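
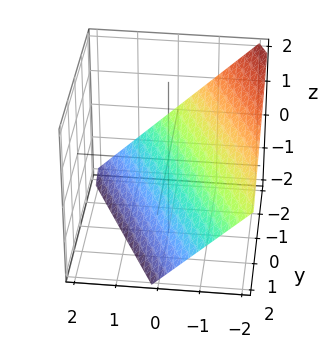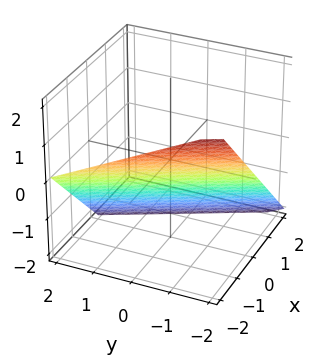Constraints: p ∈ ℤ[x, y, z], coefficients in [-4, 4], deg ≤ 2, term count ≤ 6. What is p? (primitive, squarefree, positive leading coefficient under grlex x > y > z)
2*x + y + 2*z + 2

(a) The degree is 1 — every cross-section is a straight line — this is a plane.
(b) Observable constraints: it meets the x-axis at x = -1 (among the integer gridlines); it meets the z-axis at z = -1 (among the integer gridlines).
(c) Together with the visible shape, these determine p as stated.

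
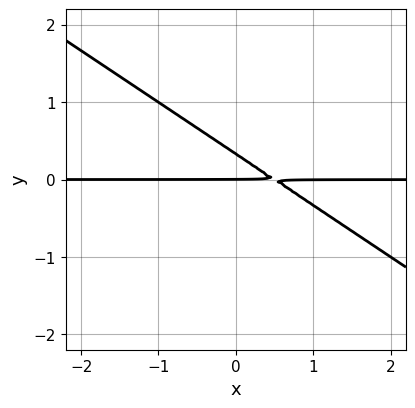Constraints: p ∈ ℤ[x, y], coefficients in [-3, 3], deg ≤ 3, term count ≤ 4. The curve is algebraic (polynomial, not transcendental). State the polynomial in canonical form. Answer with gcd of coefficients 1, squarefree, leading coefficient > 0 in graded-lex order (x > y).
2*x*y + 3*y^2 - y

First, deg p = 2. No degree-1 curve has this shape.
Next, reading off the gridlines: one y-axis crossing is at y = 0; every point of the x-axis in the box is on the curve.
Finally, assembling these constraints gives the stated polynomial.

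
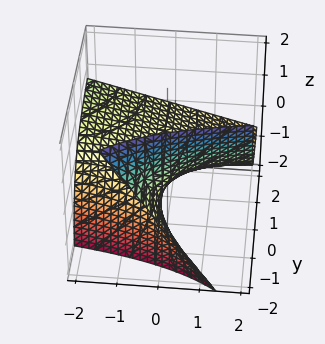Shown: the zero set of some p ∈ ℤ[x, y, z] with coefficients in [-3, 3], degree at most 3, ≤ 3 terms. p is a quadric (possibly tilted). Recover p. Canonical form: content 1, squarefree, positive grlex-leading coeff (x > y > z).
x*y + 2*y*z + 3*z

(a) deg p = 2. The shape is more complex than any degree-1 surface.
(b) Checking where it meets the axes: one z-axis crossing is at z = 0; every point of the x-axis in the box is on the surface.
(c) Together with the visible shape, these determine p as stated. Check: (0, 2, 0) on the y-axis lies on the surface, and p(0, 2, 0) = 0. ✓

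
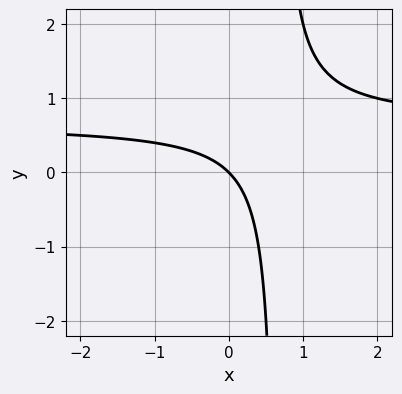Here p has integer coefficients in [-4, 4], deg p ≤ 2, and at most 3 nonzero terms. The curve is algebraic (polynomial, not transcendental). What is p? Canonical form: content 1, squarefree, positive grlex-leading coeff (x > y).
(a) Degree: the shape is more complex than any degree-1 curve, so deg p = 2.
(b) Checking where it meets the axes: it crosses the x-axis at the gridline x = 0; it crosses the y-axis at the gridline y = 0.
(c) These observations pin down the coefficients.

3*x*y - 2*x - 2*y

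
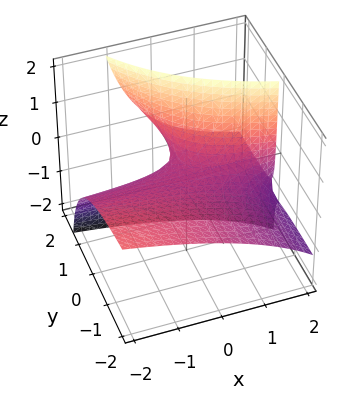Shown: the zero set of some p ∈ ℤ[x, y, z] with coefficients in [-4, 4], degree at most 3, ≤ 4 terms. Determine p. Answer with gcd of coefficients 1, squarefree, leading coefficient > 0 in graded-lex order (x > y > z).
x*y + x*z + 2*y*z - 2*z

Degree: a generic line meets the surface in up to 2 points, so deg p = 2.
Observable constraints: the visible x-axis segment lies entirely on the surface; it crosses the z-axis at the gridline z = 0; every point of the y-axis in the box is on the surface.
Putting this together gives p.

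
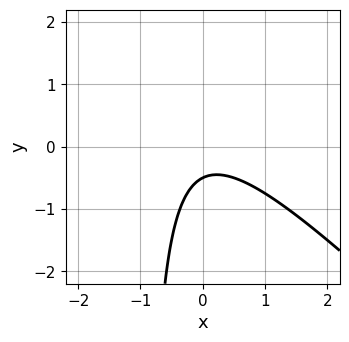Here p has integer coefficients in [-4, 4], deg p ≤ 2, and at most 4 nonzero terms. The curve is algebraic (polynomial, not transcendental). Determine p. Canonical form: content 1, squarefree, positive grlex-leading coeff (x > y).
2*x^2 + 2*x*y + 2*y + 1

The degree is 2 — a generic line meets the curve in up to 2 points.
From the visible intercepts: no x-intercept at any integer in the box.
The integer polynomial consistent with all of this is the stated p.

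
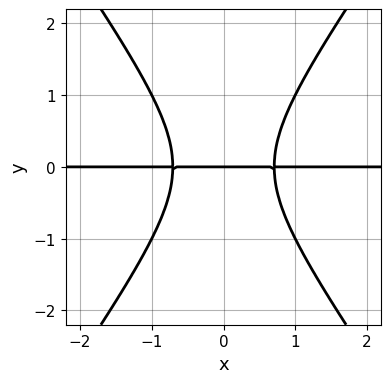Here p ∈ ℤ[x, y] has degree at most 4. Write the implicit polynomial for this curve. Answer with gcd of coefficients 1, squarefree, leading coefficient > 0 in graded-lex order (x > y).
2*x^2*y - y^3 - y

1. The degree is 3 — a generic line meets the curve in up to 3 points.
2. Symmetries: the x ↦ −x reflection is a symmetry, so x appears only in even powers.
3. Against the integer gridlines: one y-axis crossing is at y = 0; the visible x-axis segment lies entirely on the curve.
4. The integer polynomial consistent with all of this is the stated p.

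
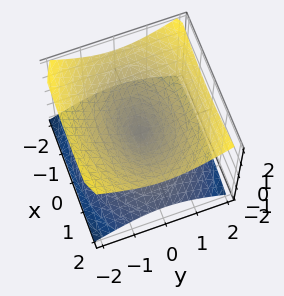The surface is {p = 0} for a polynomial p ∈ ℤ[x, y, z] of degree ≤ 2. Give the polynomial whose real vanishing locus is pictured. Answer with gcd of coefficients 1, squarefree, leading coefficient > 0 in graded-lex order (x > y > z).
x^2 + 2*y^2 - 3*z^2

(a) Degree: two nappes meeting at a single point; a quadric, so deg p = 2.
(b) Symmetries: it's symmetric under y → −y, forcing even powers of y; the z ↦ −z reflection is a symmetry, so z appears only in even powers; the x ↦ −x reflection is a symmetry, so x appears only in even powers.
(c) Observable constraints: one y-axis crossing is at y = 0; it meets the z-axis at z = 0 (among the integer gridlines).
(d) Matching integer coefficients to the picture gives p.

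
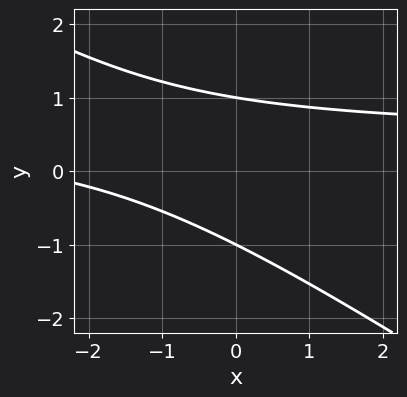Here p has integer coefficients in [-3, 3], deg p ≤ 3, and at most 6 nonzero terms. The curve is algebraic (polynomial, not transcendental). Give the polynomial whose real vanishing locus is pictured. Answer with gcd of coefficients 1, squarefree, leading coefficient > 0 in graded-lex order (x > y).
deg p = 2.
From the visible intercepts: no x-intercept at any integer in the box; among the integer gridlines, it crosses the y-axis at y ∈ {-1, 1}.
Assembling these constraints gives the stated polynomial.

2*x*y + 3*y^2 - x - 3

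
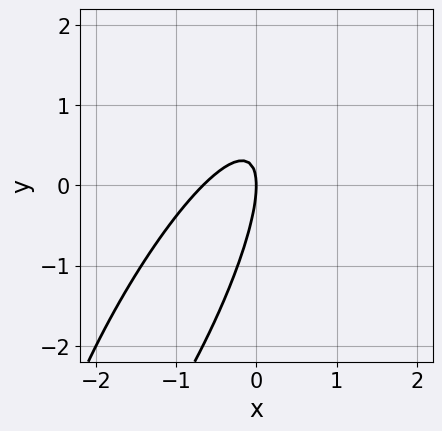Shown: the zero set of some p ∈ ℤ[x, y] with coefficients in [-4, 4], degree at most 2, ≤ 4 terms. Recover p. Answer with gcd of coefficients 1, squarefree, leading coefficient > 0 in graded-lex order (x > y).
3*x^2 - 3*x*y + y^2 + 2*x

First, deg p = 2.
Then, from the visible intercepts: it crosses the y-axis at the gridline y = 0; it meets the x-axis at x = 0 (among the integer gridlines).
Finally, assembling these constraints gives the stated polynomial.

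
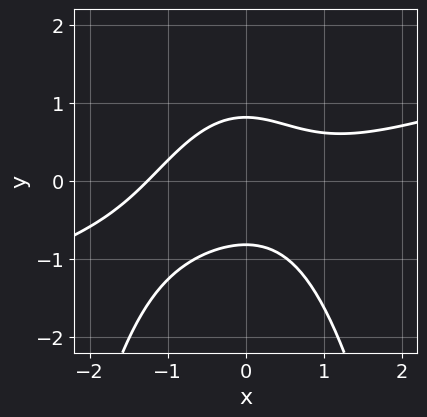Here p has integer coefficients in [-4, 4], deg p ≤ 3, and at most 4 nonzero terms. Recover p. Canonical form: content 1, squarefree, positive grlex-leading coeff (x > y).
x^3 - 3*x^2*y - 3*y^2 + 2

1. Degree: the shape is more complex than any degree-2 curve, so deg p = 3.
2. Matching integer coefficients to the picture gives p.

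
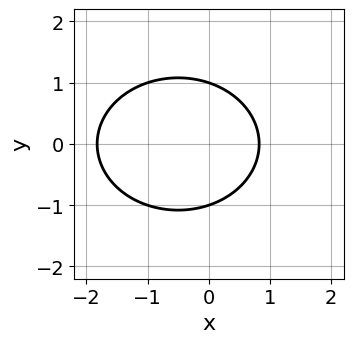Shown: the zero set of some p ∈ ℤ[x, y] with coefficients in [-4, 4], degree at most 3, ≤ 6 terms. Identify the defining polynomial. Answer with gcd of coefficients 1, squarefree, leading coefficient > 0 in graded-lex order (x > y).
2*x^2 + 3*y^2 + 2*x - 3

(a) deg p = 2. A generic line meets the curve in up to 2 points.
(b) Symmetries: it's symmetric under y → −y, forcing even powers of y.
(c) Reading off the gridlines: among the integer gridlines, it crosses the y-axis at y ∈ {-1, 1}.
(d) Solving for integer coefficients yields p as stated.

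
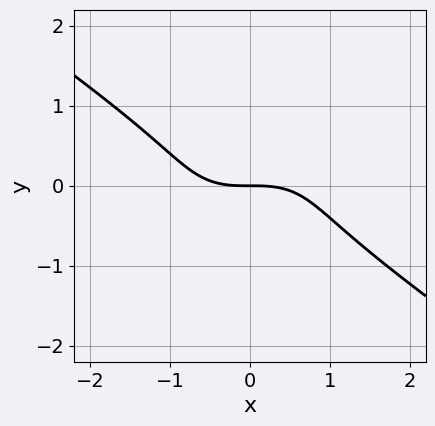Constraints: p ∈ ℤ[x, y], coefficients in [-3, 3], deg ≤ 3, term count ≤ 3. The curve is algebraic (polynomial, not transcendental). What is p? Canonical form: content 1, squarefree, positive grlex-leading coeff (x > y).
(a) deg p = 3. A generic line meets the curve in up to 3 points.
(b) Against the integer gridlines: it crosses the y-axis at the gridline y = 0; it meets the x-axis at x = 0 (among the integer gridlines).
(c) These observations pin down the coefficients.

x^3 + 3*y^3 + 2*y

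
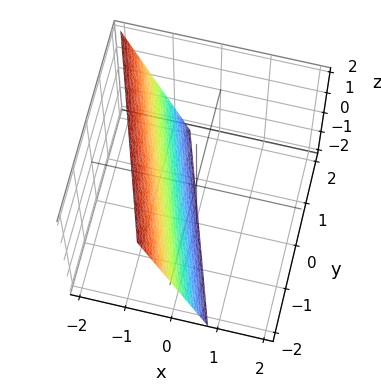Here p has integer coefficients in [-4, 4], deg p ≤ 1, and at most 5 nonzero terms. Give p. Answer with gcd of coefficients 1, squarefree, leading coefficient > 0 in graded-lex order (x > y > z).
deg p = 1. Every cross-section is a straight line — this is a plane.
Observable constraints: one y-axis crossing is at y = -2; it crosses the z-axis at the gridline z = -2.
Together with the visible shape, these determine p as stated.

3*x + y + z + 2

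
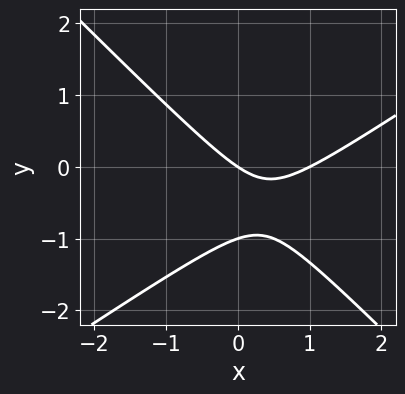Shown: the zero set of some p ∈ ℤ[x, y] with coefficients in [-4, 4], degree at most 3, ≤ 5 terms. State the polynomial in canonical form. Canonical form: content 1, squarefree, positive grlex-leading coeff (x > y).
2*x^2 - x*y - 3*y^2 - 2*x - 3*y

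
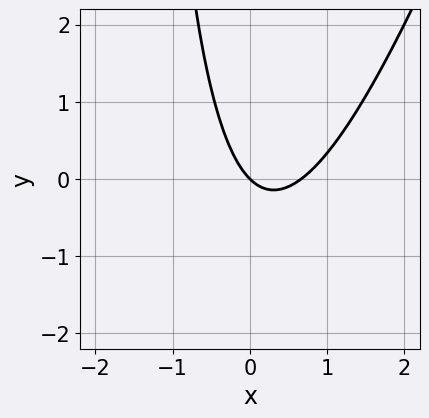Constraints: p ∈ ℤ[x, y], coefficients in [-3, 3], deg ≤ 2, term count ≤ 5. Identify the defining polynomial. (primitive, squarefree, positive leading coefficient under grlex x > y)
3*x^2 - x*y - 2*x - 2*y

First, the degree is 2 — no degree-1 curve has this shape.
Then, observable constraints: it meets the y-axis at y = 0 (among the integer gridlines); one x-axis crossing is at x = 0.
Finally, together with the visible shape, these determine p as stated.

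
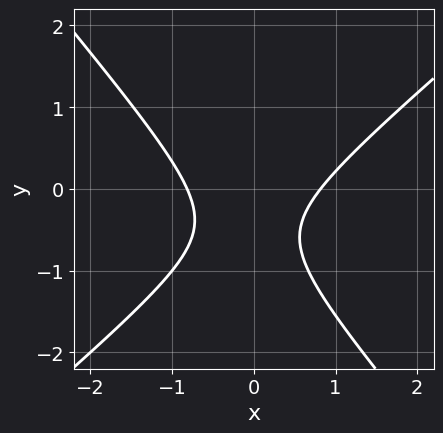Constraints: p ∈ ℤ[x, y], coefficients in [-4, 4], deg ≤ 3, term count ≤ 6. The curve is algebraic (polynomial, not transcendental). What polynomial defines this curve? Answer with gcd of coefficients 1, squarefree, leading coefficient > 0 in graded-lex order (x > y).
3*x^2 - x*y - 3*y^2 - 3*y - 2

1. The degree is 2 — a generic line meets the curve in up to 2 points.
2. Checking where it meets the axes: the curve avoids every integer y-axis point in the box.
3. Putting this together gives p.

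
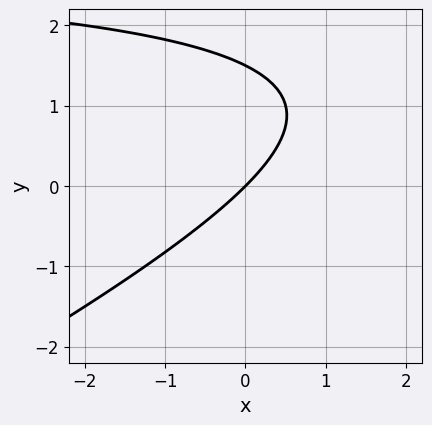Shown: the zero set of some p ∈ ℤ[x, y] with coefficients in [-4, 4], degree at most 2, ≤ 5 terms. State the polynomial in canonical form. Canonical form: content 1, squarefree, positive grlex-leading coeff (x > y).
The degree is 2 — no degree-1 curve has this shape.
From the visible intercepts: it meets the y-axis at y = 0 (among the integer gridlines); it crosses the x-axis at the gridline x = 0.
These observations pin down the coefficients.

x*y - 2*y^2 - 3*x + 3*y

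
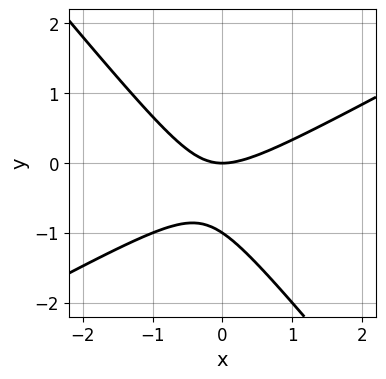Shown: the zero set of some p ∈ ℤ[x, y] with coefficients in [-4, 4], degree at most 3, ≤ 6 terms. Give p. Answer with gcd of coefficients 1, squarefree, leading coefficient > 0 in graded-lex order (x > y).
2*x^2 - 2*x*y - 3*y^2 - 3*y

(a) deg p = 2.
(b) Observable constraints: among the integer gridlines, it crosses the y-axis at y ∈ {-1, 0}; one x-axis crossing is at x = 0.
(c) Fitting integer coefficients to these (and the overall shape) gives p.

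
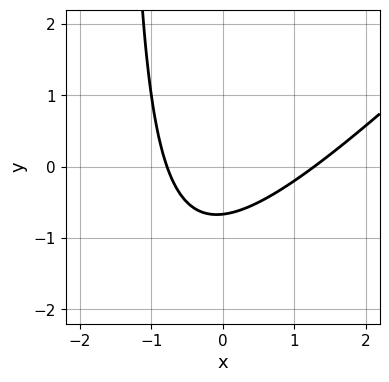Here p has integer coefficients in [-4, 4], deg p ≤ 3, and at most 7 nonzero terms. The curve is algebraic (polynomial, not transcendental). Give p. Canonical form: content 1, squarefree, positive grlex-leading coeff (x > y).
First, the degree is 2 — the shape is more complex than any degree-1 curve.
Finally, the integer polynomial consistent with all of this is the stated p.

2*x^2 - 2*x*y - x - 3*y - 2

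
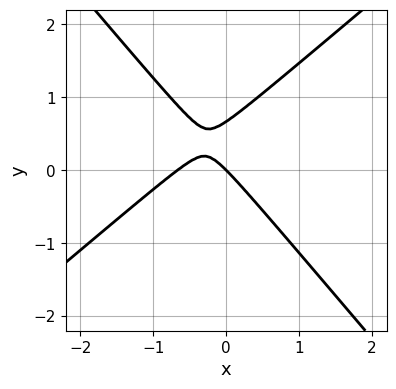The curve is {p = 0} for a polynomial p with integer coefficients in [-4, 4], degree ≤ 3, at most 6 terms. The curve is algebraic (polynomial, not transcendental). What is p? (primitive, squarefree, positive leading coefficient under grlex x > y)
3*x^2 - x*y - 3*y^2 + 2*x + 2*y

1. deg p = 2. No degree-1 curve has this shape.
2. From the visible intercepts: it crosses the y-axis at the gridline y = 0; one x-axis crossing is at x = 0.
3. Putting this together gives p.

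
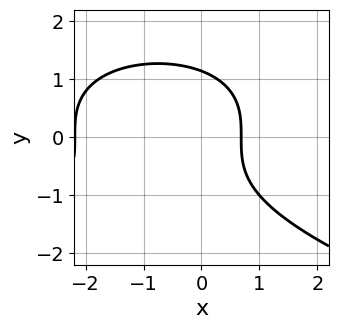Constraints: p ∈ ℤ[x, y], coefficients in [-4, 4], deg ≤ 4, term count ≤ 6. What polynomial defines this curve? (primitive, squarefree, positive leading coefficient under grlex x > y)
Degree: a generic line meets the curve in up to 3 points, so deg p = 3.
Matching integer coefficients to the picture gives p.

2*y^3 + 2*x^2 + 3*x - 3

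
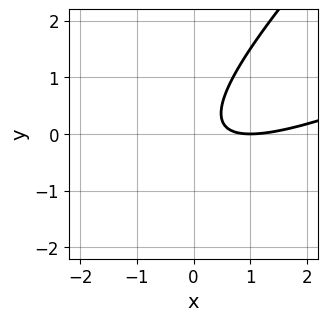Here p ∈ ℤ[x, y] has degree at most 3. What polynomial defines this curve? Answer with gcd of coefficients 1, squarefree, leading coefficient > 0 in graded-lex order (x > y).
x^2 - 3*x*y + 2*y^2 - 2*x + 1

(a) deg p = 2. The shape is more complex than any degree-1 curve.
(b) From the axis intercepts and sections: the curve avoids every integer y-axis point in the box; it meets the x-axis at x = 1 (among the integer gridlines).
(c) The integer polynomial consistent with all of this is the stated p.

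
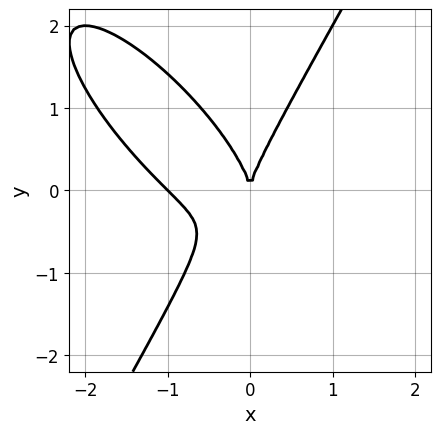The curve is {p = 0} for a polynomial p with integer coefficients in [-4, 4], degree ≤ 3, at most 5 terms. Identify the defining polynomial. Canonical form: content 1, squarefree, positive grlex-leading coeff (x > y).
2*x^3 + 2*x^2*y - y^3 + 2*x^2

deg p = 3. No degree-2 curve has this shape.
From the visible intercepts: it crosses the y-axis at the gridline y = 0; the x-axis gridline crossings are at x ∈ {-1, 0}.
Assembling these constraints gives the stated polynomial.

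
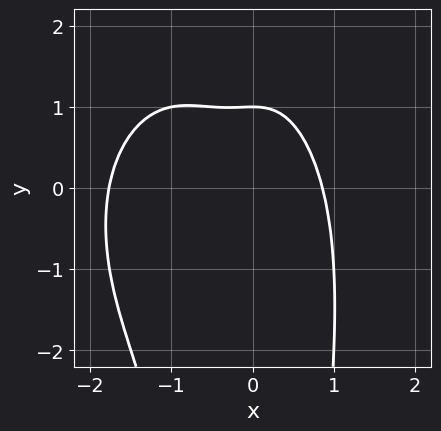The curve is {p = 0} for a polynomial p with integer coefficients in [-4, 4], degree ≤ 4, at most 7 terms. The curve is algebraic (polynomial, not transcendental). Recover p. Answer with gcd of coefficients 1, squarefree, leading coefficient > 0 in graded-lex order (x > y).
2*x^4 + x^2*y^2 + 3*x^3 + 3*y - 3

First, the degree is 4 — the shape is more complex than any degree-3 curve.
Next, checking where it meets the axes: one y-axis crossing is at y = 1.
Finally, together with the visible shape, these determine p as stated.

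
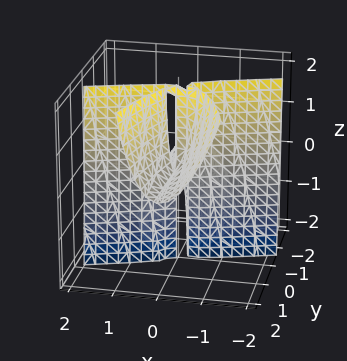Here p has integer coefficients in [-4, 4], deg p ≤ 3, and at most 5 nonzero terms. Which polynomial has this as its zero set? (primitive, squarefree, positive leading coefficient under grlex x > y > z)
x^3 - 3*x^2*y - x*y*z + y^2*z

Degree: no degree-2 surface has this shape, so deg p = 3.
From the axis intercepts and sections: every point of the z-axis in the box is on the surface; it crosses the x-axis at the gridline x = 0.
Solving for integer coefficients yields p as stated. Check: (0, -2, 0) on the y-axis lies on the surface, and p(0, -2, 0) = 0. ✓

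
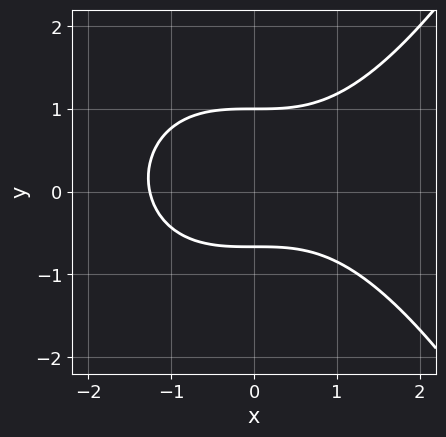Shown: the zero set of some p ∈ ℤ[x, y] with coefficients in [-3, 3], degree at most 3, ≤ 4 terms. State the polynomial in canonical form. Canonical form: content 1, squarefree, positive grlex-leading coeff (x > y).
The degree is 3 — the shape is more complex than any degree-2 curve.
Against the integer gridlines: it crosses the y-axis at the gridline y = 1.
Assembling these constraints gives the stated polynomial.

x^3 - 3*y^2 + y + 2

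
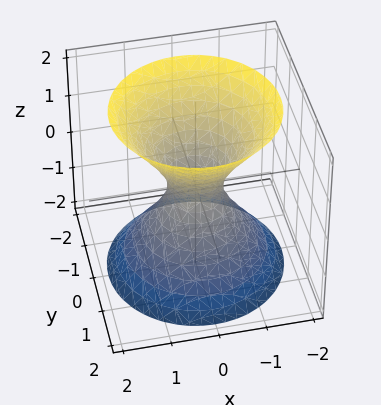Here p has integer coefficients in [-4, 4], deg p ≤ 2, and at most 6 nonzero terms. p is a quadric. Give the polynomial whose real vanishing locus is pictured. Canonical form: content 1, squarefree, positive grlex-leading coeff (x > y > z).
3*x^2 + 3*y^2 - 2*z^2 - 1

1. deg p = 2. One connected sheet with a waist; a quadric.
2. Symmetries: the z ↦ −z reflection is a symmetry, so z appears only in even powers; every cross-section ⟂ z is a circle, so x, y appear only via x² + y².
3. From the visible intercepts: no z-intercept at any integer in the box; a circular section at z = 0 has radius between 0 and 1.
4. Together with the visible shape, these determine p as stated.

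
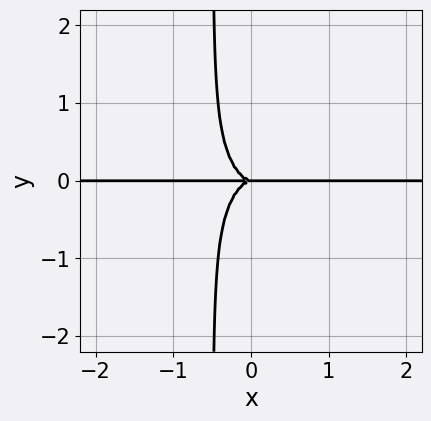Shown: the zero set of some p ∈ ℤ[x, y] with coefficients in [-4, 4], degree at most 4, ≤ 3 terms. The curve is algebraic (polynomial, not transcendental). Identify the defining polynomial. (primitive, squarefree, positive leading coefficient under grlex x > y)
2*x^3*y + 2*x*y^3 + y^3

First, degree: no degree-3 curve has this shape, so deg p = 4.
Then, against the integer gridlines: one y-axis crossing is at y = 0; the visible x-axis segment lies entirely on the curve.
Finally, fitting integer coefficients to these (and the overall shape) gives p.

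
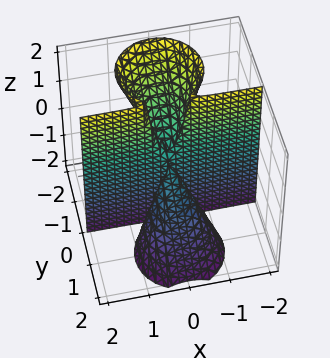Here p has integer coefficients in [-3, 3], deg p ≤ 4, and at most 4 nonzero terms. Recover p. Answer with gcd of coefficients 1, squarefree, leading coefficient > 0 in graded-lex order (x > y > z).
The degree is 3 — a generic line meets the surface in up to 3 points.
From the visible intercepts: every point of the z-axis in the box is on the surface; every point of the x-axis in the box is on the surface; it meets the y-axis at y = 0 (among the integer gridlines).
Solving for integer coefficients yields p as stated.

x^2*y + y^3 + y^2*z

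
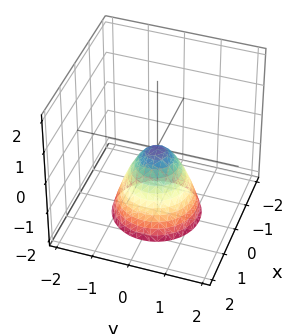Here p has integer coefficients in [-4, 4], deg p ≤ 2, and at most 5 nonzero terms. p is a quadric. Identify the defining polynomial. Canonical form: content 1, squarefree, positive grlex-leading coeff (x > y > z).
3*x^2 + 3*y^2 + 2*z

The degree is 2 — a paraboloid; a quadric.
Symmetries: rotational symmetry about the z-axis ⇒ p depends on x, y only through x² + y².
Observable constraints: it meets the z-axis at z = 0 (among the integer gridlines); a circular section at z = -2 has radius between 1 and 2; one y-axis crossing is at y = 0; it meets the x-axis at x = 0 (among the integer gridlines).
Putting this together gives p.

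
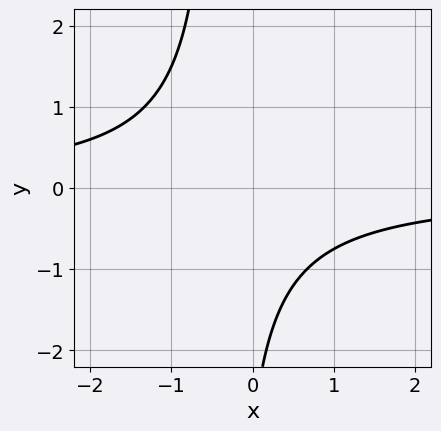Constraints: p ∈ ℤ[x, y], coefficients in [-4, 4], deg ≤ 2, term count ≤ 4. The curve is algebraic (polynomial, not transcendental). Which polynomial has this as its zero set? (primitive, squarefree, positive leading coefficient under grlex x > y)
3*x*y + y + 3

deg p = 2. The shape is more complex than any degree-1 curve.
From the axis intercepts and sections: no y-intercept at any integer in the box; no x-intercept at any integer in the box.
Matching integer coefficients to the picture gives p.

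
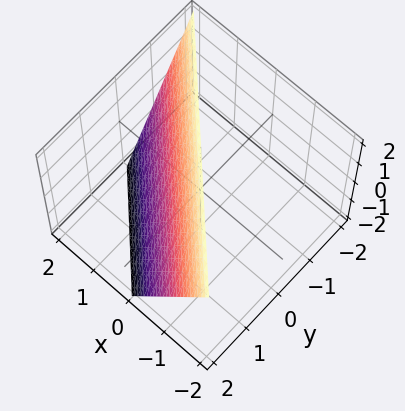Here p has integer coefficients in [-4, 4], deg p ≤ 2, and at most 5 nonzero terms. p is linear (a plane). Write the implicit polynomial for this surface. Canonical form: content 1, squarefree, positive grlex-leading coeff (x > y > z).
First, the degree is 1 — the surface is flat (a plane).
Then, observable constraints: it crosses the z-axis at the gridline z = 2; one x-axis crossing is at x = 1.
Finally, putting this together gives p. Check: (0, 1, 0) on the y-axis lies on the surface, and p(0, 1, 0) = 0. ✓

2*x + 2*y + z - 2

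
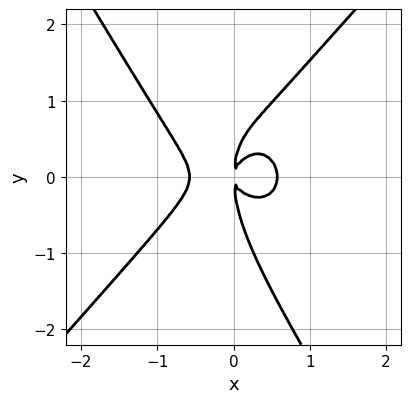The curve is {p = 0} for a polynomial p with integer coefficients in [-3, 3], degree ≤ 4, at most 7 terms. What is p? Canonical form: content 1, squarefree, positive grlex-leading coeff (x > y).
3*x^4 - x*y^3 - y^4 + 3*x*y^2 - x^2

First, the degree is 4 — no degree-3 curve has this shape.
Finally, matching integer coefficients to the picture gives p.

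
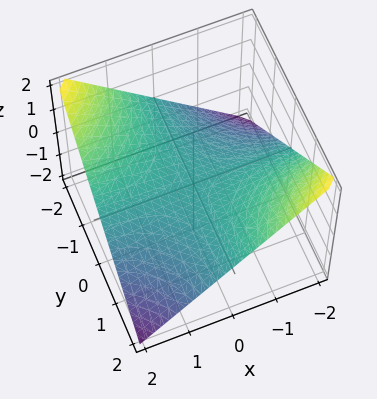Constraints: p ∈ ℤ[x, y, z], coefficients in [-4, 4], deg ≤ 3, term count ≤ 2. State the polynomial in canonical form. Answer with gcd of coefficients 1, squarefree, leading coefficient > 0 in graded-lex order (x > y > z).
1. deg p = 2. A hyperbolic paraboloid; a quadric.
2. Observable constraints: the visible y-axis segment lies entirely on the surface; every point of the x-axis in the box is on the surface; it meets the z-axis at z = 0 (among the integer gridlines).
3. Matching integer coefficients to the picture gives p.

x*y + 2*z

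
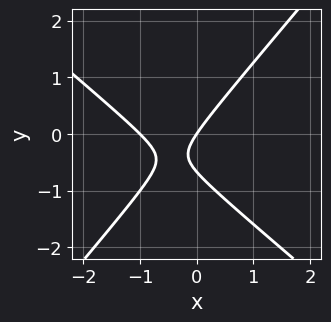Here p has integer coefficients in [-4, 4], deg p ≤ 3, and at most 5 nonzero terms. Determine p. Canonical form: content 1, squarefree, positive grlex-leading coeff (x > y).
3*x^2 + x*y - 3*y^2 + 3*x - 2*y

1. The degree is 2 — a generic line meets the curve in up to 2 points.
2. Checking where it meets the axes: the x-axis gridline crossings are at x ∈ {-1, 0}; it crosses the y-axis at the gridline y = 0.
3. Together with the visible shape, these determine p as stated.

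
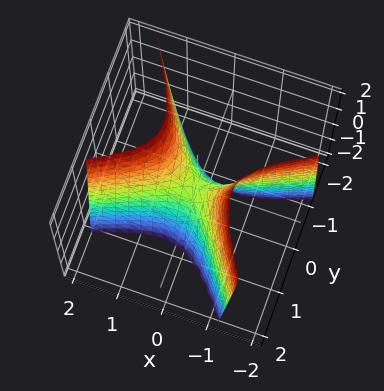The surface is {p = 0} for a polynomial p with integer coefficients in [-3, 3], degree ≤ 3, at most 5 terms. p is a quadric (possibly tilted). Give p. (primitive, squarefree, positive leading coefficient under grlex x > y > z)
2*x^2 - 3*x*y - 3*y^2 - z

(a) Degree: a generic line meets the surface in up to 2 points, so deg p = 2.
(b) Reading off the gridlines: it meets the y-axis at y = 0 (among the integer gridlines); one z-axis crossing is at z = 0.
(c) Together with the visible shape, these determine p as stated.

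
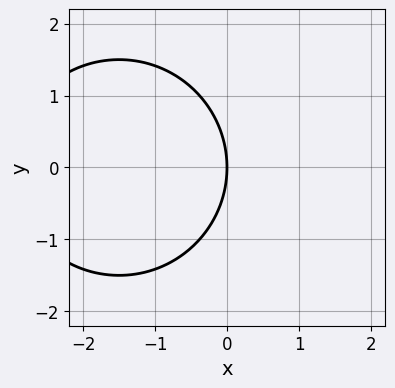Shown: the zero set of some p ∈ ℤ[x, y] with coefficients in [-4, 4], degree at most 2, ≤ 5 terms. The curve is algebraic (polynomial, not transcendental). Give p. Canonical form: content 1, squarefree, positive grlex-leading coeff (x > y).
(a) Degree: no degree-1 curve has this shape, so deg p = 2.
(b) Symmetries: the y ↦ −y reflection is a symmetry, so y appears only in even powers.
(c) Against the integer gridlines: one y-axis crossing is at y = 0; it crosses the x-axis at the gridline x = 0.
(d) Matching integer coefficients to the picture gives p.

x^2 + y^2 + 3*x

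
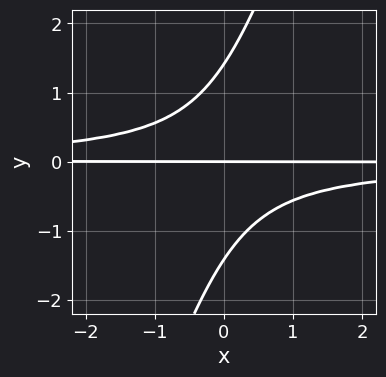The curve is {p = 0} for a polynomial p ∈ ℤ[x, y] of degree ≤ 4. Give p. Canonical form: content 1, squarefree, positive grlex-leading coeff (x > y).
(a) deg p = 3. A generic line meets the curve in up to 3 points.
(b) Against the integer gridlines: it meets the y-axis at y = 0 (among the integer gridlines); the visible x-axis segment lies entirely on the curve.
(c) Matching integer coefficients to the picture gives p.

3*x*y^2 - y^3 + 2*y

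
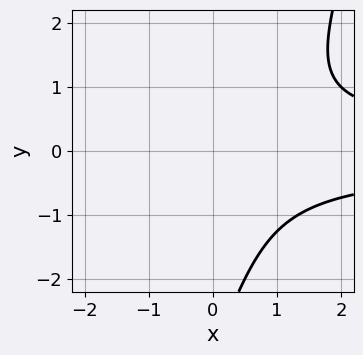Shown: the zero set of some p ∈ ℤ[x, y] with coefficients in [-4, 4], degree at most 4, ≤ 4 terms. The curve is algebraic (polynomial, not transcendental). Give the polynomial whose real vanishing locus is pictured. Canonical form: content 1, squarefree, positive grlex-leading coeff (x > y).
3*x*y^2 - y^3 - 3*y^2 - 2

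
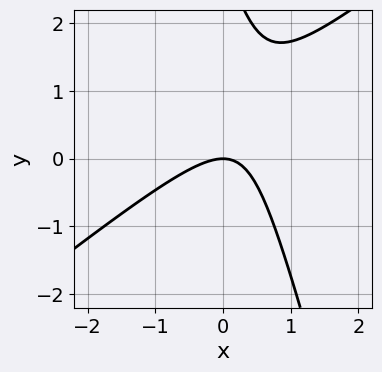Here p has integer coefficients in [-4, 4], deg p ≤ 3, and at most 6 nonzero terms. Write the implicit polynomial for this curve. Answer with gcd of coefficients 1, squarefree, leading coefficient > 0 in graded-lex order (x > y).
3*x^2 - 3*x*y - y^2 + 3*y

1. Degree: the shape is more complex than any degree-1 curve, so deg p = 2.
2. From the visible intercepts: it meets the x-axis at x = 0 (among the integer gridlines); it crosses the y-axis at the gridline y = 0.
3. Solving for integer coefficients yields p as stated.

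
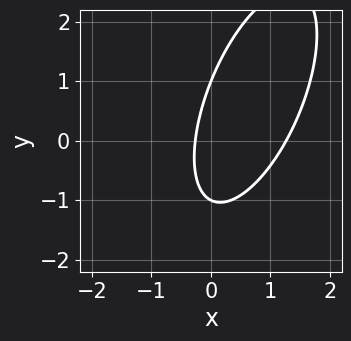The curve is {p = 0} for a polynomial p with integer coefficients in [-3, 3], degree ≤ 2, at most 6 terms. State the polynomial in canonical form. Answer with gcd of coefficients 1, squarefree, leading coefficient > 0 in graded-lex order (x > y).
(a) Degree: the shape is more complex than any degree-1 curve, so deg p = 2.
(b) Observable constraints: the y-axis gridline crossings are at y ∈ {-1, 1}.
(c) The integer polynomial consistent with all of this is the stated p.

3*x^2 - 2*x*y + y^2 - 3*x - 1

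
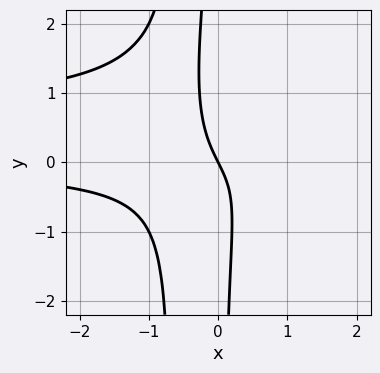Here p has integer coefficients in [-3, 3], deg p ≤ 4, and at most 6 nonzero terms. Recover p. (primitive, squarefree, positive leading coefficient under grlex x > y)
(a) deg p = 4. The shape is more complex than any degree-3 curve.
(b) From the visible intercepts: one x-axis crossing is at x = 0; it meets the y-axis at y = 0 (among the integer gridlines).
(c) Assembling these constraints gives the stated polynomial.

3*x^2*y^2 - 2*x^2*y + 2*x*y^2 + 2*x + y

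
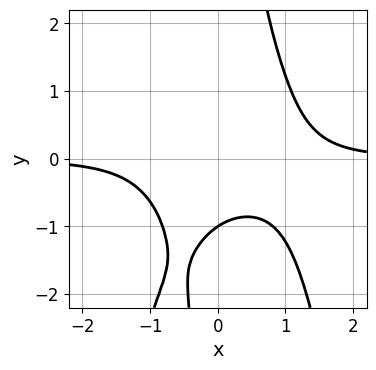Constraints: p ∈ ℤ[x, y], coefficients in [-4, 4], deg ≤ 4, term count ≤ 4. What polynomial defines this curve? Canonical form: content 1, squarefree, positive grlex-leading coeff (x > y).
3*x^3*y + 2*x*y^2 - 3*y - 3

(a) deg p = 4.
(b) Reading off the gridlines: the curve avoids every integer x-axis point in the box; one y-axis crossing is at y = -1.
(c) Together with the visible shape, these determine p as stated.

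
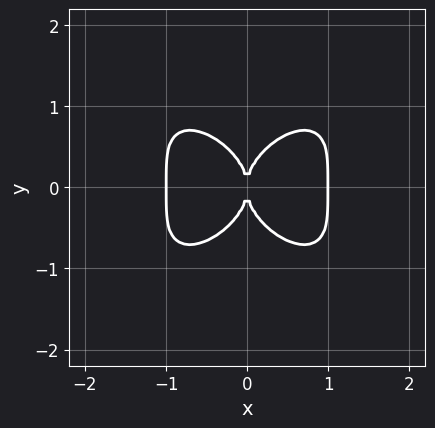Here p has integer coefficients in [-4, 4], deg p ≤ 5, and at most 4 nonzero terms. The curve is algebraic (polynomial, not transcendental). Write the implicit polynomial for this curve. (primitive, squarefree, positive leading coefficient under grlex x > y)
x^4 + y^4 - x^2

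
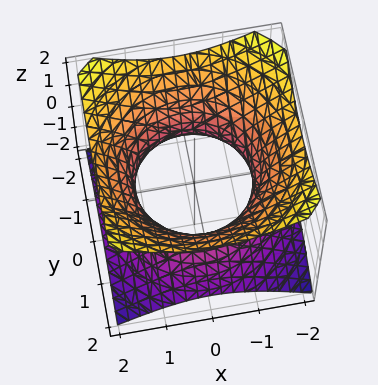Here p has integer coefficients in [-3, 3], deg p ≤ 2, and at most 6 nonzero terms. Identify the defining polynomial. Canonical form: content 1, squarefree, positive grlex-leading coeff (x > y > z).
2*x^2 + 2*y^2 - 3*z^2 - 3

(a) The degree is 2 — an hourglass — one-sheet hyperboloid; a quadric.
(b) By symmetry, every cross-section ⟂ z is a circle, so x, y appear only via x² + y²; it's symmetric under z → −z, forcing even powers of z.
(c) Reading off the gridlines: it misses every integer gridline on the z-axis; a circular section at z = -1 has radius between 1 and 2.
(d) Putting this together gives p.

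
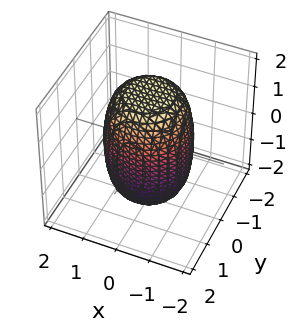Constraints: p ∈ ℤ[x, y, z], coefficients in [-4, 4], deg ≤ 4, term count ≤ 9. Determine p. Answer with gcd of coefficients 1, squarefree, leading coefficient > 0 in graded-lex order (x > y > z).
First, degree: no degree-3 surface has this shape, so deg p = 4.
Then, symmetries: the surface is invariant under rotation about z: p = q(x² + y², z).
Next, from the axis intercepts and sections: a circular section at z = 0 has radius between 1 and 2.
Finally, these observations pin down the coefficients.

2*x^4 + 4*x^2*y^2 + 2*y^4 - x^2 - y^2 + z^2 - 3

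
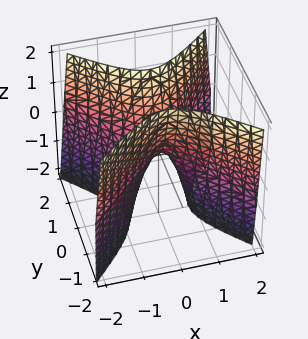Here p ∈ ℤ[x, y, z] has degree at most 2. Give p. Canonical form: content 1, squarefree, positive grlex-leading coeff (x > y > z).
3*x^2 - 3*y^2 + z

(a) Degree: a hyperbolic paraboloid; a quadric, so deg p = 2.
(b) Symmetries: mirror symmetry x ↦ −x ⇒ only even powers of x; mirror symmetry y ↦ −y ⇒ only even powers of y.
(c) Observable constraints: it crosses the y-axis at the gridline y = 0; it meets the z-axis at z = 0 (among the integer gridlines); it meets the x-axis at x = 0 (among the integer gridlines).
(d) The integer polynomial consistent with all of this is the stated p.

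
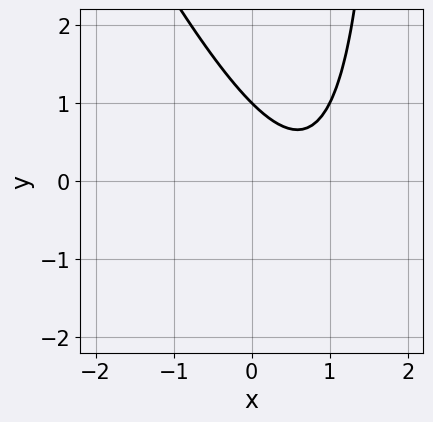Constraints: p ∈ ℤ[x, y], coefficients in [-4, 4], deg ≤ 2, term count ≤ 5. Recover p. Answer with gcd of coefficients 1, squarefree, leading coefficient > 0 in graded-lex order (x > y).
2*x^2 + x*y - 3*x - 2*y + 2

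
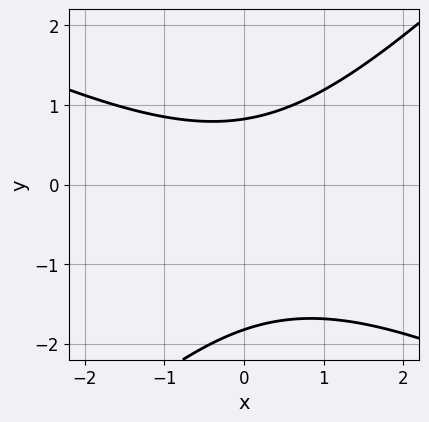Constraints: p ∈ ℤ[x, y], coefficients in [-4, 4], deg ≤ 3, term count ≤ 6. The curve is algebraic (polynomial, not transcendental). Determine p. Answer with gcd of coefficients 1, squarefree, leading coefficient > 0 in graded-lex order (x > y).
x^2 + x*y - 2*y^2 - 2*y + 3

1. Degree: no degree-1 curve has this shape, so deg p = 2.
2. From the axis intercepts and sections: the curve avoids every integer x-axis point in the box.
3. Fitting integer coefficients to these (and the overall shape) gives p.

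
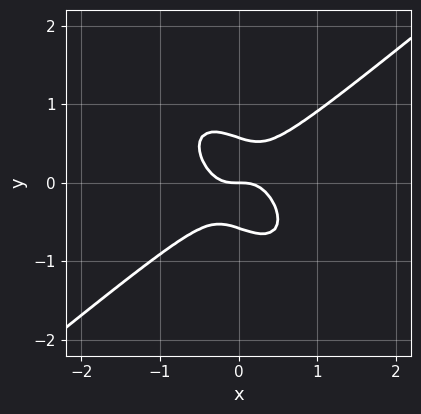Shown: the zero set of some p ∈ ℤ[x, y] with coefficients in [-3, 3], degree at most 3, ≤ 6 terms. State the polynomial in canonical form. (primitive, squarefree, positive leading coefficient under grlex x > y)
First, degree: a generic line meets the curve in up to 3 points, so deg p = 3.
Then, from the axis intercepts and sections: it meets the y-axis at y = 0 (among the integer gridlines); it meets the x-axis at x = 0 (among the integer gridlines).
Finally, fitting integer coefficients to these (and the overall shape) gives p.

3*x^3 - 2*x*y^2 - 3*y^3 + y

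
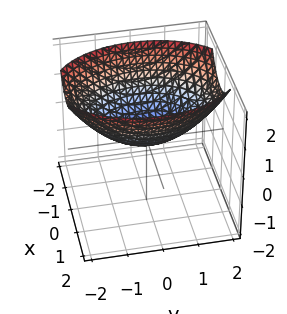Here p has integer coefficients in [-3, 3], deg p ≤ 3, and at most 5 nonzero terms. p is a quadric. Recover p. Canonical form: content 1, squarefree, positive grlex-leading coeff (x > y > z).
1. The degree is 2 — a paraboloid; a quadric.
2. Symmetries: it's symmetric under x → −x, forcing even powers of x; the y ↦ −y reflection is a symmetry, so y appears only in even powers.
3. From the visible intercepts: it crosses the z-axis at the gridline z = 0; it meets the y-axis at y = 0 (among the integer gridlines).
4. The integer polynomial consistent with all of this is the stated p.

2*x^2 + y^2 - 3*z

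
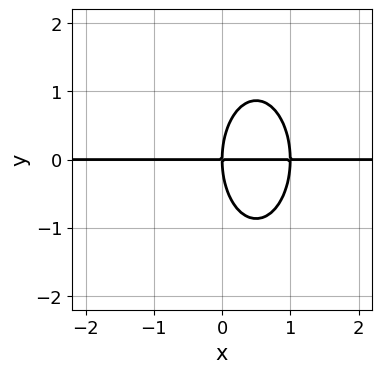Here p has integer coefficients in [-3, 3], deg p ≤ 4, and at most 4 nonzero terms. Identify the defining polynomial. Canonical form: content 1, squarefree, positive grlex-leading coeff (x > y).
(a) Degree: the shape is more complex than any degree-2 curve, so deg p = 3.
(b) From the visible intercepts: it crosses the y-axis at the gridline y = 0; every point of the x-axis in the box is on the curve.
(c) Putting this together gives p.

3*x^2*y + y^3 - 3*x*y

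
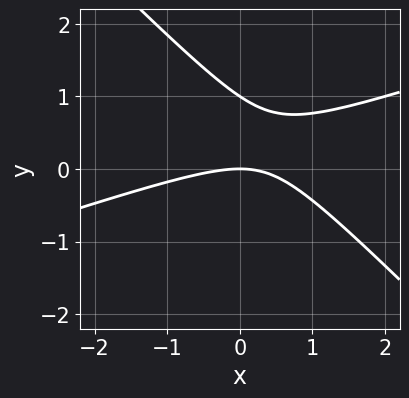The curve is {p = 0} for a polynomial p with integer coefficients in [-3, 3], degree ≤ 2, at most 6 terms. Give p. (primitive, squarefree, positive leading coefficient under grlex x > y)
x^2 - 2*x*y - 3*y^2 + 3*y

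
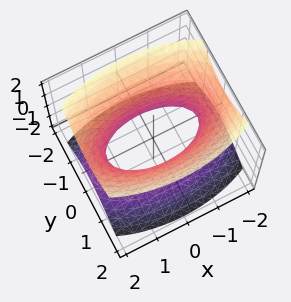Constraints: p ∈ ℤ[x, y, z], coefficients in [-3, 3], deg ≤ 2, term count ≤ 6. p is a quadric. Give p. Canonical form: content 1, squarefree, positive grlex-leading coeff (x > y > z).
x^2 + 3*y^2 - 2*z^2 - 2

The degree is 2 — one connected sheet with a waist; a quadric.
Symmetries: mirror symmetry x ↦ −x ⇒ only even powers of x; it's symmetric under z → −z, forcing even powers of z; the y ↦ −y reflection is a symmetry, so y appears only in even powers.
Checking where it meets the axes: the surface avoids every integer z-axis point in the box.
Putting this together gives p.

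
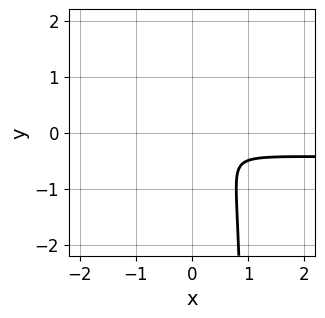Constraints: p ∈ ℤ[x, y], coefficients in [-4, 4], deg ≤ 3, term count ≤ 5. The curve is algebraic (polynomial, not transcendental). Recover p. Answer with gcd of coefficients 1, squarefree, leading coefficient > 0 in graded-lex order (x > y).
1. The degree is 3 — no degree-2 curve has this shape.
2. Matching integer coefficients to the picture gives p.

2*x^2*y - 3*x*y^2 + x^2 + 3*y^2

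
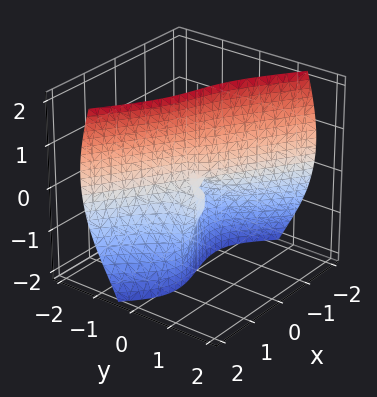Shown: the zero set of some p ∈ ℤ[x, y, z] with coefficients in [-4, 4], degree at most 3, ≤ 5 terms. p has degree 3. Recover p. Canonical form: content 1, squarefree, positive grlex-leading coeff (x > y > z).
2*x^3 - 3*x*y^2 + 2*y^3 + 3*y*z^2 + 2*x*z

1. deg p = 3. No degree-2 surface has this shape.
2. Checking where it meets the axes: it crosses the x-axis at the gridline x = 0; every point of the z-axis in the box is on the surface; one y-axis crossing is at y = 0.
3. The integer polynomial consistent with all of this is the stated p.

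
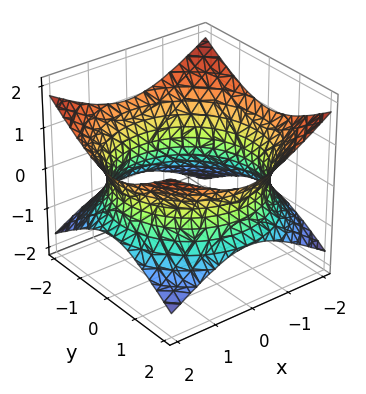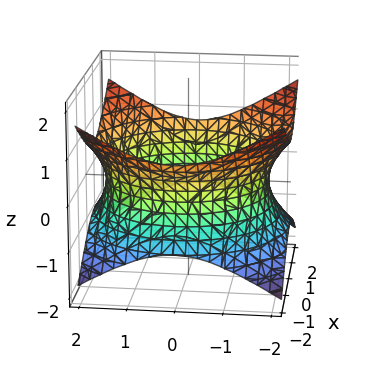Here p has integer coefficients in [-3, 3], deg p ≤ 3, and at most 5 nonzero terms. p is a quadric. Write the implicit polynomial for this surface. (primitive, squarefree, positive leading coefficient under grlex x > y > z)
deg p = 2. One connected sheet with a waist; a quadric.
Symmetries: rotational symmetry about the z-axis ⇒ p depends on x, y only through x² + y²; mirror symmetry z ↦ −z ⇒ only even powers of z.
Checking where it meets the axes: a circular section at z = 0 has radius between 1 and 2; no z-intercept at any integer in the box.
Putting this together gives p.

x^2 + y^2 - 2*z^2 - 3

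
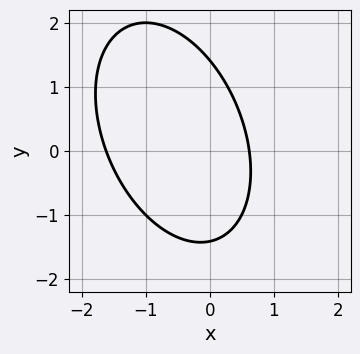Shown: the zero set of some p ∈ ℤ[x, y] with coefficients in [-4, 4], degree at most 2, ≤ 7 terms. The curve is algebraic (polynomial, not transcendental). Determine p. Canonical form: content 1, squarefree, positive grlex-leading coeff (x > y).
2*x^2 + x*y + y^2 + 2*x - 2

deg p = 2. No degree-1 curve has this shape.
Putting this together gives p.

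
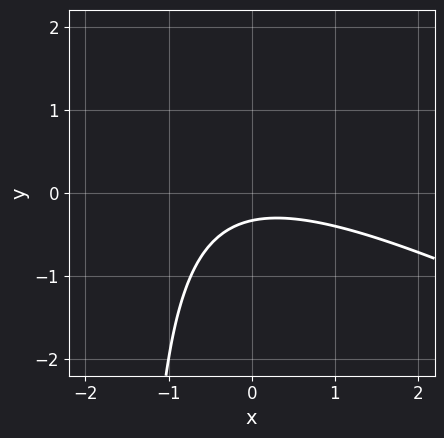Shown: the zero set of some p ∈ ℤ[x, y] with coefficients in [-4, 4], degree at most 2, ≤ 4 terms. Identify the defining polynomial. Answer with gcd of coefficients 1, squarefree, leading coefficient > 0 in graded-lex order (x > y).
1. The degree is 2 — the shape is more complex than any degree-1 curve.
2. From the visible intercepts: the curve avoids every integer x-axis point in the box.
3. Putting this together gives p.

x^2 + 2*x*y + 3*y + 1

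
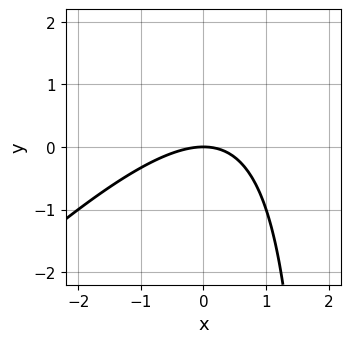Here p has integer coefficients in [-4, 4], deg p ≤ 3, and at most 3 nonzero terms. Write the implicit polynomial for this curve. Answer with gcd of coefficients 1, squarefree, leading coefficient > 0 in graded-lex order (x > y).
1. deg p = 2.
2. Observable constraints: one y-axis crossing is at y = 0; it meets the x-axis at x = 0 (among the integer gridlines).
3. The integer polynomial consistent with all of this is the stated p.

x^2 - x*y + 2*y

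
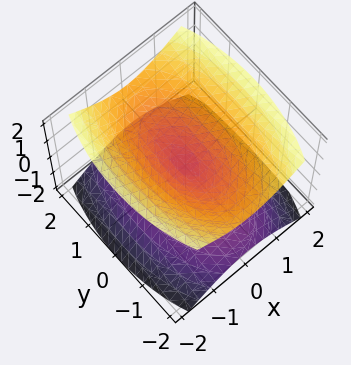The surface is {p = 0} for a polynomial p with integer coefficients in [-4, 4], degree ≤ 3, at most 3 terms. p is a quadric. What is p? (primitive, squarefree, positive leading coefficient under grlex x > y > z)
3*x^2 + y^2 - 3*z^2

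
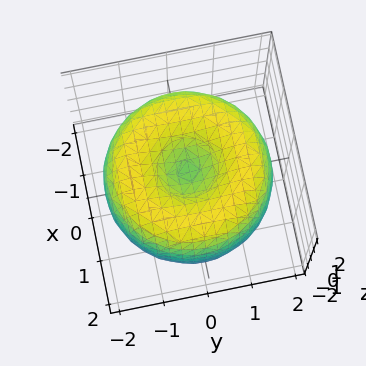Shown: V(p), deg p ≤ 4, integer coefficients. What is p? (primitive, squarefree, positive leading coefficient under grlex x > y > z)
x^4 + 2*x^2*y^2 + y^4 - 3*x^2 - 3*y^2 + 2*z^2 - 1

First, degree: no degree-3 surface has this shape, so deg p = 4.
Next, symmetries: rotational symmetry about the z-axis ⇒ p depends on x, y only through x² + y².
Then, from the visible intercepts: a circular section at z = 1 has radius between 0 and 1.
Finally, the integer polynomial consistent with all of this is the stated p.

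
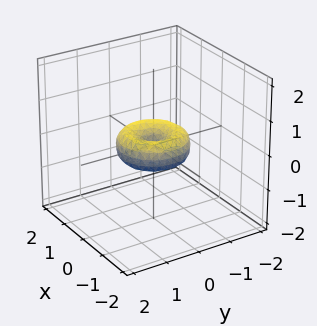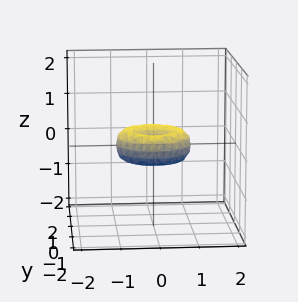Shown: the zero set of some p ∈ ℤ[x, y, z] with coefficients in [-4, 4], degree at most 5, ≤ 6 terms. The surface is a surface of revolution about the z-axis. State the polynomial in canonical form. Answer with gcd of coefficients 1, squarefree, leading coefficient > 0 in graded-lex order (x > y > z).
2*x^4 + 4*x^2*y^2 + 2*y^4 - 2*x^2 - 2*y^2 + 3*z^2

1. Degree: no degree-3 surface has this shape, so deg p = 4.
2. Symmetries: every cross-section ⟂ z is a circle, so x, y appear only via x² + y².
3. From the axis intercepts and sections: a circular section at z = 0 has radius exactly 1; one z-axis crossing is at z = 0; the x-axis gridline crossings are at x ∈ {-1, 0, 1}; the y-axis gridline crossings are at y ∈ {-1, 0, 1}.
4. Fitting integer coefficients to these (and the overall shape) gives p.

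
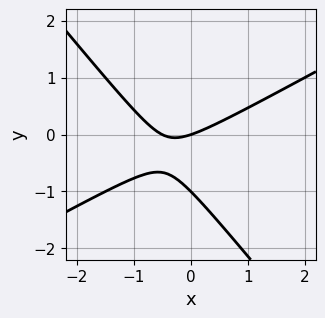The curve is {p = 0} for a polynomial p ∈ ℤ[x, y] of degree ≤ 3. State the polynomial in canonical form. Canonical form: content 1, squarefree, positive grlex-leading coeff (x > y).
2*x^2 - 2*x*y - 3*y^2 + x - 3*y

deg p = 2. A generic line meets the curve in up to 2 points.
Observable constraints: the y-axis gridline crossings are at y ∈ {-1, 0}; it crosses the x-axis at the gridline x = 0.
Fitting integer coefficients to these (and the overall shape) gives p.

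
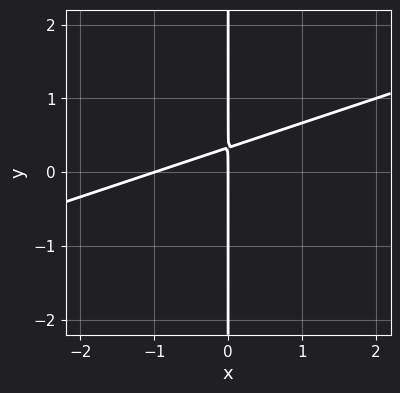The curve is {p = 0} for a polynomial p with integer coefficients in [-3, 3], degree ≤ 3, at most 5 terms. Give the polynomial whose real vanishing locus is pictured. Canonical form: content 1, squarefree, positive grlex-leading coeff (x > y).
deg p = 2. A generic line meets the curve in up to 2 points.
Against the integer gridlines: the x-axis gridline crossings are at x ∈ {-1, 0}; the visible y-axis segment lies entirely on the curve.
Fitting integer coefficients to these (and the overall shape) gives p.

x^2 - 3*x*y + x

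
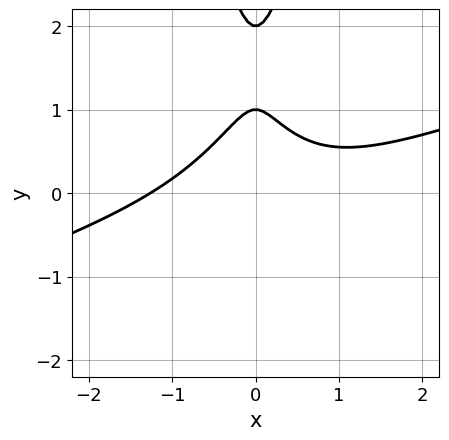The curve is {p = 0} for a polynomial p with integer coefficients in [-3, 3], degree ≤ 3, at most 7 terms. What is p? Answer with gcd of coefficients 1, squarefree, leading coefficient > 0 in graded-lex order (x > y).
1. deg p = 3.
2. From the visible intercepts: the y-axis gridline crossings are at y ∈ {1, 2}.
3. Together with the visible shape, these determine p as stated.

x^3 - 3*x^2*y + y^2 - 3*y + 2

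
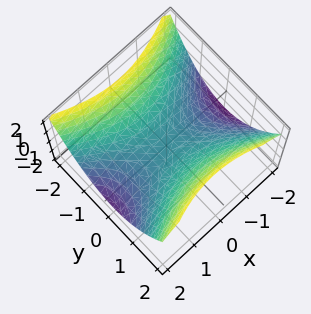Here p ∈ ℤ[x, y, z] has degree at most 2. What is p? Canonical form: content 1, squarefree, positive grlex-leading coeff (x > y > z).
x^2 - 2*y^2 + 3*z

1. Degree: a hyperbolic paraboloid; a quadric, so deg p = 2.
2. Symmetries: mirror symmetry x ↦ −x ⇒ only even powers of x; mirror symmetry y ↦ −y ⇒ only even powers of y.
3. Against the integer gridlines: it crosses the z-axis at the gridline z = 0; it crosses the x-axis at the gridline x = 0.
4. Assembling these constraints gives the stated polynomial.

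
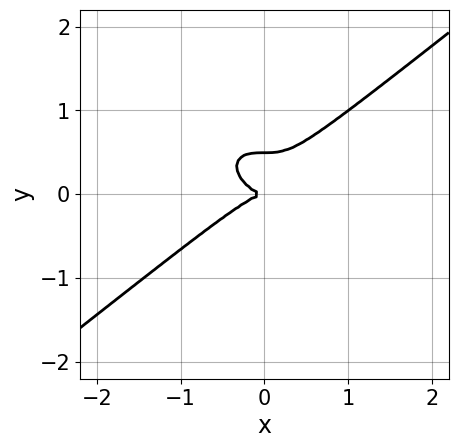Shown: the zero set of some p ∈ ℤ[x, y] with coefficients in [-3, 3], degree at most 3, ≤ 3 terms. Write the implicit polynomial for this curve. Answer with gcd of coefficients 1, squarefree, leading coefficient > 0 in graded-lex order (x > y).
First, the degree is 3 — the shape is more complex than any degree-2 curve.
Then, observable constraints: it meets the x-axis at x = 0 (among the integer gridlines); one y-axis crossing is at y = 0.
Finally, assembling these constraints gives the stated polynomial.

x^3 - 2*y^3 + y^2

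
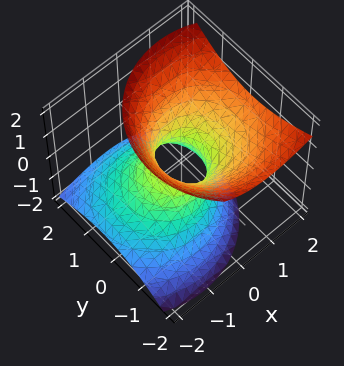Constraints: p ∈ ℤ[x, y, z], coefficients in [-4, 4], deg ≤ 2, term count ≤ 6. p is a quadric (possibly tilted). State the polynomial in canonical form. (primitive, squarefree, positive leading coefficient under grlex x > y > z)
(a) deg p = 2. No degree-1 surface has this shape.
(b) Observable constraints: the surface avoids every integer z-axis point in the box.
(c) Fitting integer coefficients to these (and the overall shape) gives p.

2*x^2 - 2*x*z + 2*y^2 + y*z - 2*z^2 - 1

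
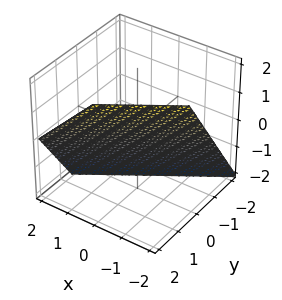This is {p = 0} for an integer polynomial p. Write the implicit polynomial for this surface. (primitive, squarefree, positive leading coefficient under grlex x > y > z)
First, deg p = 1. Every cross-section is a straight line — this is a plane.
Next, from the axis intercepts and sections: one x-axis crossing is at x = -1; it crosses the z-axis at the gridline z = -1.
Finally, putting this together gives p.

2*x - 3*y + 2*z + 2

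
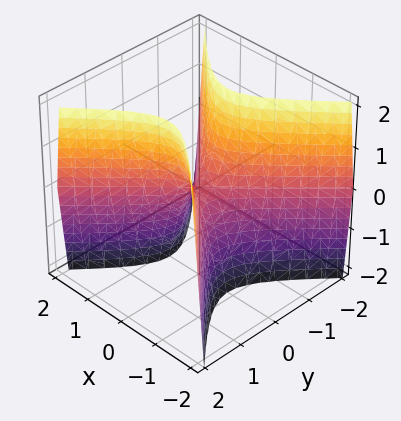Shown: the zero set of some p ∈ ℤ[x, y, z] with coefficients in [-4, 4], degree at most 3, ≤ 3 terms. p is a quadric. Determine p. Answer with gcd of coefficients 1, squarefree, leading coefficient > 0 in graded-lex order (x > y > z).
(a) deg p = 2. A hyperbolic paraboloid; a quadric.
(b) Symmetries: it's symmetric under y → −y, forcing even powers of y; the x ↦ −x reflection is a symmetry, so x appears only in even powers.
(c) From the visible intercepts: it crosses the x-axis at the gridline x = 0; it meets the z-axis at z = 0 (among the integer gridlines); one y-axis crossing is at y = 0.
(d) Putting this together gives p.

3*x^2 - 3*y^2 + z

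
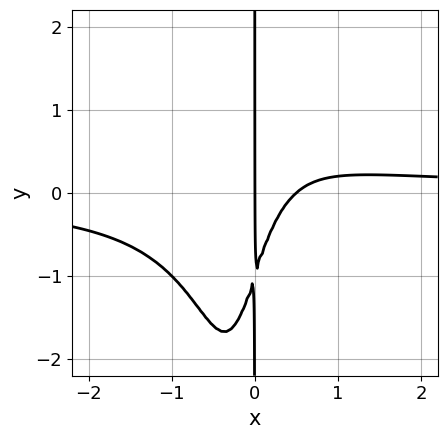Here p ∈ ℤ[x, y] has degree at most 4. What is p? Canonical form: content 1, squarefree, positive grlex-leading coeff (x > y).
First, deg p = 4. No degree-3 curve has this shape.
Then, from the axis intercepts and sections: it meets the x-axis at x = 0 (among the integer gridlines); the visible y-axis segment lies entirely on the curve.
Finally, the integer polynomial consistent with all of this is the stated p.

3*x^3*y + x^2*y - 2*x^2 + x*y + x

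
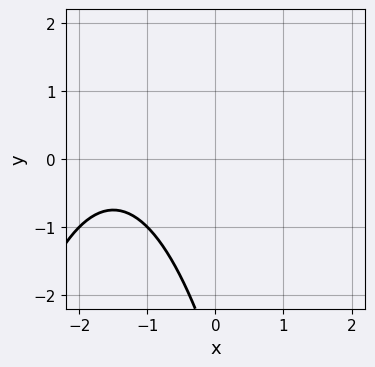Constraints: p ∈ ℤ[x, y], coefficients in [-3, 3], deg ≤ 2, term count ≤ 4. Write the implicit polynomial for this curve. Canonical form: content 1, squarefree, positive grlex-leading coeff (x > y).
x^2 + 3*x + y + 3

(a) The degree is 2 — no degree-1 curve has this shape.
(b) From the visible intercepts: the curve avoids every integer x-axis point in the box; the curve avoids every integer y-axis point in the box.
(c) Putting this together gives p.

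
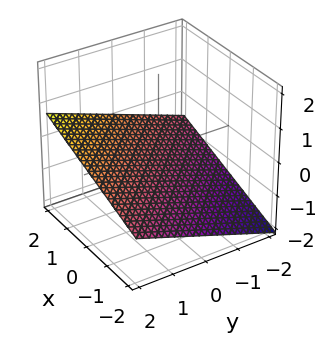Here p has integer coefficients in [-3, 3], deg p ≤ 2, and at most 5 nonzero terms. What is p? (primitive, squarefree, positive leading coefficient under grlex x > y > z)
deg p = 1. The surface is flat (a plane).
From the visible intercepts: it crosses the x-axis at the gridline x = 2; it meets the y-axis at y = 2 (among the integer gridlines).
Solving for integer coefficients yields p as stated.

x + y - 3*z - 2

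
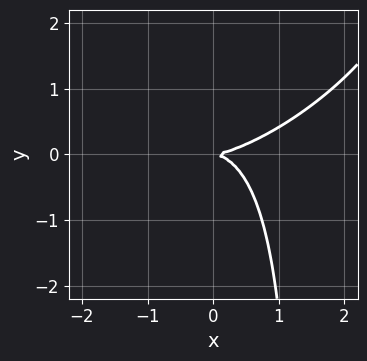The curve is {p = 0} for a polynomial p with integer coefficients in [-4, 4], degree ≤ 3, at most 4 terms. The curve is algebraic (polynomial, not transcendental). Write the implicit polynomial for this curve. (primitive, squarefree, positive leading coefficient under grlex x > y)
Degree: no degree-2 curve has this shape, so deg p = 3.
From the visible intercepts: one y-axis crossing is at y = 0; it meets the x-axis at x = 0 (among the integer gridlines).
Putting this together gives p.

x^3 - 2*x^2*y + 2*x*y^2 - 3*y^2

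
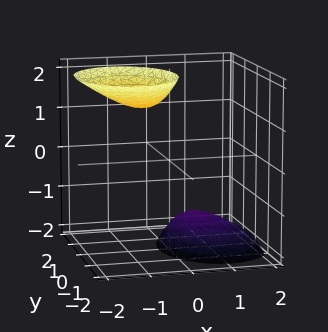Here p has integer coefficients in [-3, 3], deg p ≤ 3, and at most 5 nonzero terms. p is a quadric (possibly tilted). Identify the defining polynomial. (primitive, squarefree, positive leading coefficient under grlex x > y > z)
First, there are 2 components.
Next, deg p = 2.
Then, reading off the gridlines: the surface avoids every integer y-axis point in the box; the surface avoids every integer x-axis point in the box.
Finally, solving for integer coefficients yields p as stated.

3*x^2 + 3*x*z + 2*y^2 - z^2 + 3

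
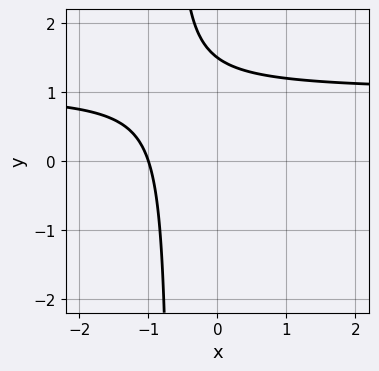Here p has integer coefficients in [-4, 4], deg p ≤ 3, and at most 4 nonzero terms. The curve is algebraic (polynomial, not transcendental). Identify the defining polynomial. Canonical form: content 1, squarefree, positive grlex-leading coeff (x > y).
3*x*y - 3*x + 2*y - 3

First, the degree is 2 — the shape is more complex than any degree-1 curve.
Then, reading off the gridlines: one x-axis crossing is at x = -1.
Finally, fitting integer coefficients to these (and the overall shape) gives p.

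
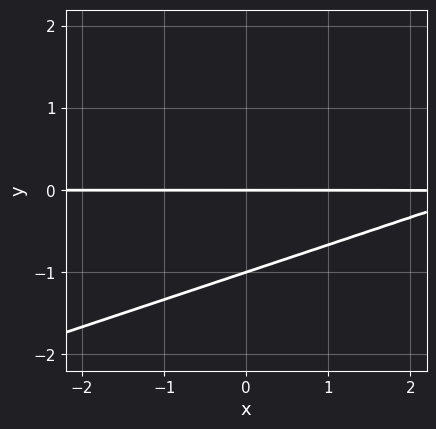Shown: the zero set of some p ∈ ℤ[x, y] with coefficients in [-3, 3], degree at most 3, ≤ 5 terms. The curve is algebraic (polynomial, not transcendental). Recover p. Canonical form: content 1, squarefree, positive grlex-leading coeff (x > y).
x*y - 3*y^2 - 3*y

(a) Degree: a generic line meets the curve in up to 2 points, so deg p = 2.
(b) From the visible intercepts: the visible x-axis segment lies entirely on the curve; the y-axis gridline crossings are at y ∈ {-1, 0}.
(c) Matching integer coefficients to the picture gives p.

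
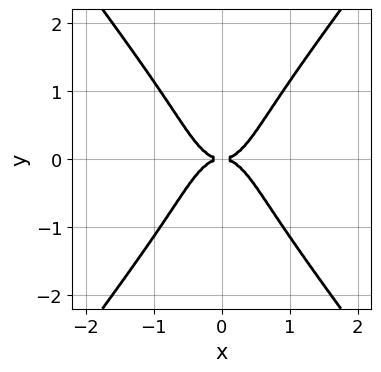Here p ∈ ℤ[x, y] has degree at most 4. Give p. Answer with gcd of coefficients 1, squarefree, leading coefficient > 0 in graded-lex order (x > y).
First, degree: the shape is more complex than any degree-3 curve, so deg p = 4.
Next, symmetries: mirror symmetry x ↦ −x ⇒ only even powers of x; it's symmetric under y → −y, forcing even powers of y.
Then, from the visible intercepts: it meets the x-axis at x = 0 (among the integer gridlines); one y-axis crossing is at y = 0.
Finally, solving for integer coefficients yields p as stated.

3*x^4 - y^4 - y^2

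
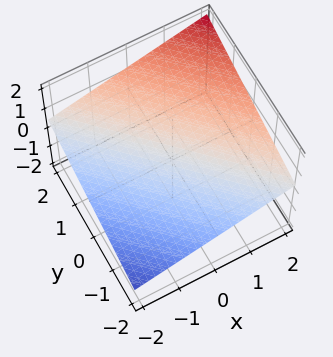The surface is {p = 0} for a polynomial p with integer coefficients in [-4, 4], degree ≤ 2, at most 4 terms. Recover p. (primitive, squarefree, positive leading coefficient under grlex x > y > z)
x + y - 3*z + 2

1. deg p = 1.
2. From the visible intercepts: it meets the y-axis at y = -2 (among the integer gridlines); one x-axis crossing is at x = -2.
3. Solving for integer coefficients yields p as stated.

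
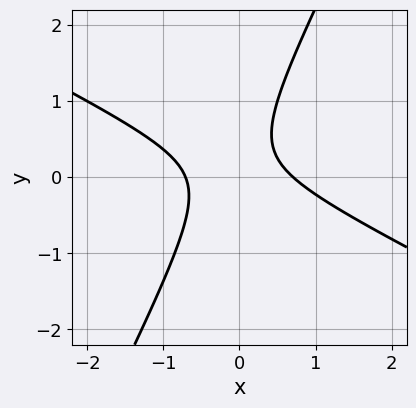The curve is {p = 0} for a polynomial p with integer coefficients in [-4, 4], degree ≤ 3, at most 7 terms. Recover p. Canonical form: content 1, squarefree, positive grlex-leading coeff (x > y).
(a) Degree: a generic line meets the curve in up to 2 points, so deg p = 2.
(b) Checking where it meets the axes: no y-intercept at any integer in the box.
(c) The integer polynomial consistent with all of this is the stated p.

2*x^2 + 3*x*y - 2*y^2 + y - 1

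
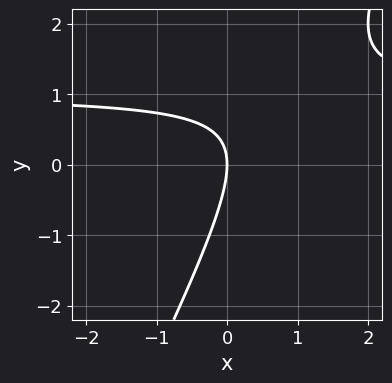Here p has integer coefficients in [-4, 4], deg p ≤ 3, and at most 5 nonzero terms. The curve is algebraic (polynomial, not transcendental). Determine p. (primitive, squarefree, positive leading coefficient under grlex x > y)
(a) Degree: no degree-1 curve has this shape, so deg p = 2.
(b) Observable constraints: it meets the y-axis at y = 0 (among the integer gridlines); it meets the x-axis at x = 0 (among the integer gridlines).
(c) Together with the visible shape, these determine p as stated.

2*x*y - y^2 - 2*x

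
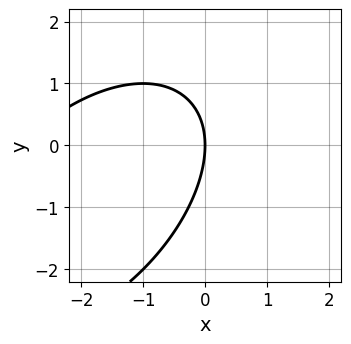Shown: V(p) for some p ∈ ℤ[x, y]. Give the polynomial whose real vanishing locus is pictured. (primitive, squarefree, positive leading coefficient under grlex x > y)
x^2 - x*y + y^2 + 3*x

1. Degree: a generic line meets the curve in up to 2 points, so deg p = 2.
2. Reading off the gridlines: one y-axis crossing is at y = 0; it meets the x-axis at x = 0 (among the integer gridlines).
3. Fitting integer coefficients to these (and the overall shape) gives p.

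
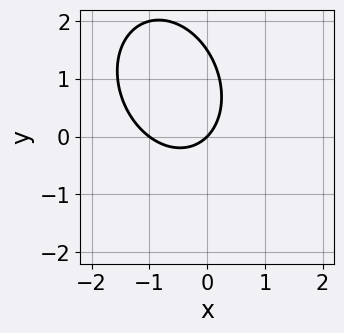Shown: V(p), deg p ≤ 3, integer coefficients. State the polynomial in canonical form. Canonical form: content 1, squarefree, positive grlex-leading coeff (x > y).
3*x^2 + x*y + 2*y^2 + 3*x - 3*y

Degree: a generic line meets the curve in up to 2 points, so deg p = 2.
Reading off the gridlines: the x-axis gridline crossings are at x ∈ {-1, 0}; it crosses the y-axis at the gridline y = 0.
Fitting integer coefficients to these (and the overall shape) gives p.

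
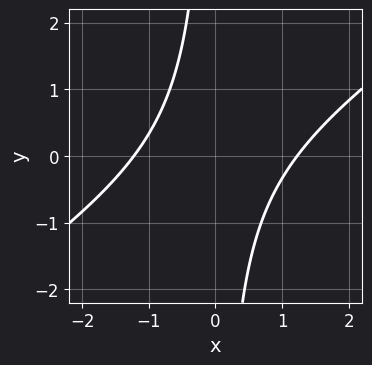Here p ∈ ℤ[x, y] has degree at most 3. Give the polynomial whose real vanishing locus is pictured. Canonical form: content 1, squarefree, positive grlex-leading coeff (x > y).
2*x^2 - 3*x*y - 3

1. The degree is 2 — a generic line meets the curve in up to 2 points.
2. Reading off the gridlines: the curve avoids every integer y-axis point in the box.
3. Assembling these constraints gives the stated polynomial.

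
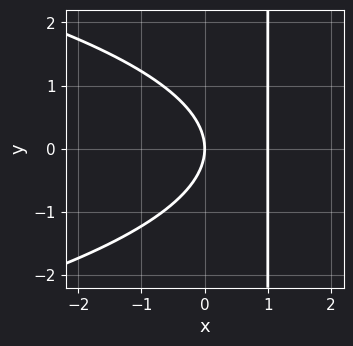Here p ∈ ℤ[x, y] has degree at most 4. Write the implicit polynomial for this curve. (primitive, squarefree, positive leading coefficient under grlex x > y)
2*x*y^2 + 3*x^2 - 2*y^2 - 3*x

1. The degree is 3 — the shape is more complex than any degree-2 curve.
2. Symmetries: the y ↦ −y reflection is a symmetry, so y appears only in even powers.
3. Against the integer gridlines: the x-axis gridline crossings are at x ∈ {0, 1}; it crosses the y-axis at the gridline y = 0.
4. Fitting integer coefficients to these (and the overall shape) gives p.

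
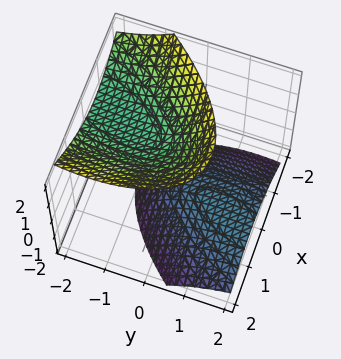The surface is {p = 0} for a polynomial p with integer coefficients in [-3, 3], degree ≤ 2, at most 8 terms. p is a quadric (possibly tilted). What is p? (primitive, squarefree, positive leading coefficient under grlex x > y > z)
First, I count 2 distinct pieces. They look like related sheets of one shape, so recover p as a whole.
Next, degree: a generic line meets the surface in up to 2 points, so deg p = 2.
Next, observable constraints: no y-intercept at any integer in the box; no x-intercept at any integer in the box.
Finally, fitting integer coefficients to these (and the overall shape) gives p. Check: (0, 0, 1) on the z-axis lies on the surface, and p(0, 0, 1) = 0. ✓

3*x^2 - 2*x*y + y^2 + 3*y*z - 2*z^2 + 2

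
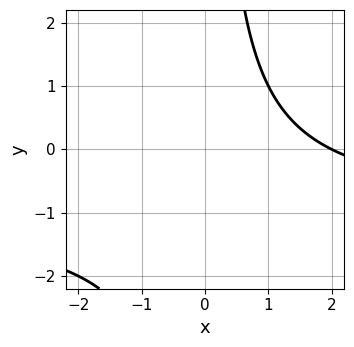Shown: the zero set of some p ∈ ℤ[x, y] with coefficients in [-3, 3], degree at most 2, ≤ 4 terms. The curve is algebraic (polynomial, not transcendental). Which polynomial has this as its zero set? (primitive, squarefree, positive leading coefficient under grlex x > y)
deg p = 2. A generic line meets the curve in up to 2 points.
From the axis intercepts and sections: it meets the x-axis at x = 2 (among the integer gridlines); it misses every integer gridline on the y-axis.
Solving for integer coefficients yields p as stated.

x*y + x - 2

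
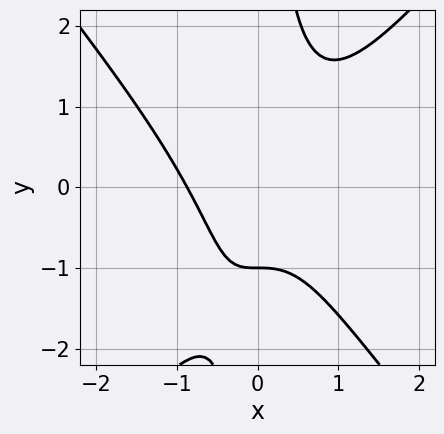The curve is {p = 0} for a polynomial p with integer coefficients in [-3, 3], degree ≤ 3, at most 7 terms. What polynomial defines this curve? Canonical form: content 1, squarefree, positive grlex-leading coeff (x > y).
First, the degree is 3 — a generic line meets the curve in up to 3 points.
Then, from the axis intercepts and sections: it meets the y-axis at y = -1 (among the integer gridlines).
Finally, solving for integer coefficients yields p as stated.

3*x^3 - 2*x*y^2 - 2*x*y + 2*y + 2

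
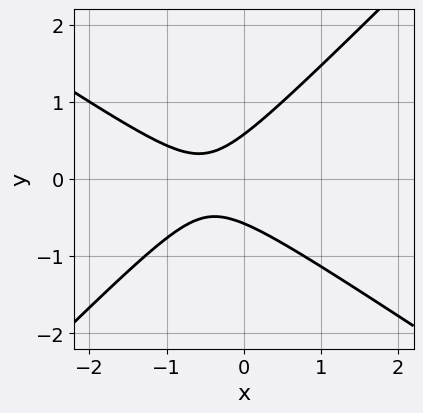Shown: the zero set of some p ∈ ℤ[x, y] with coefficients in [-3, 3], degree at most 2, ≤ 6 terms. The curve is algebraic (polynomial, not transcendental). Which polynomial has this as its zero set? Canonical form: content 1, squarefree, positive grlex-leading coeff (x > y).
1. deg p = 2. A generic line meets the curve in up to 2 points.
2. Reading off the gridlines: the curve avoids every integer x-axis point in the box.
3. The integer polynomial consistent with all of this is the stated p.

2*x^2 + x*y - 3*y^2 + 2*x + 1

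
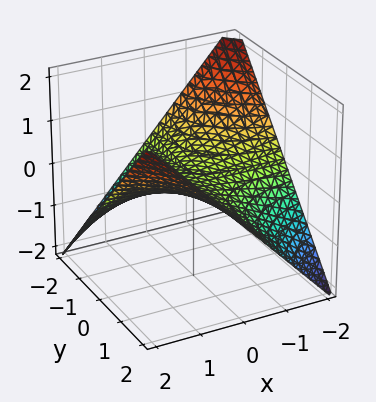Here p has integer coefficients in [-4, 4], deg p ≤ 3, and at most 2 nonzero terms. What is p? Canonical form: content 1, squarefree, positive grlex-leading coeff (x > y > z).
x*y - 2*z

The degree is 2 — a saddle surface; a quadric.
Checking where it meets the axes: it meets the z-axis at z = 0 (among the integer gridlines); every point of the y-axis in the box is on the surface; the visible x-axis segment lies entirely on the surface.
The integer polynomial consistent with all of this is the stated p.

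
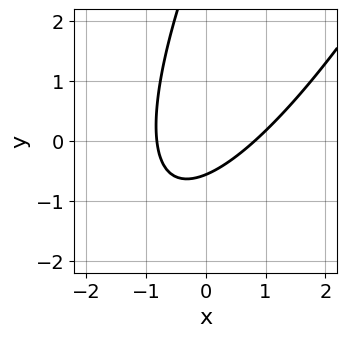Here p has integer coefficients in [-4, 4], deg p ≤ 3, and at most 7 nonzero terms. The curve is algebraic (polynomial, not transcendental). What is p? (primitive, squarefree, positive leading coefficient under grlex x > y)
First, deg p = 2.
Finally, the integer polynomial consistent with all of this is the stated p.

3*x^2 - 3*x*y + y^2 - 3*y - 2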